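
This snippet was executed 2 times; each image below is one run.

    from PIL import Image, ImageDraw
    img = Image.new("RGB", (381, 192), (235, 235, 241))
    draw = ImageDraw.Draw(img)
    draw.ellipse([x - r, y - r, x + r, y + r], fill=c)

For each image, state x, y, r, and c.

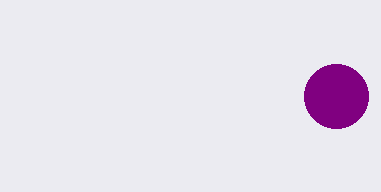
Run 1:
x = 336
y = 96
r = 32
c = 'purple'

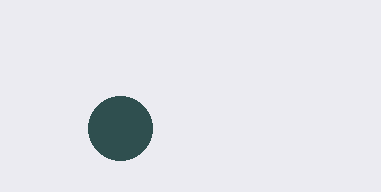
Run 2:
x = 120; y = 128; r = 32; c = 'darkslategray'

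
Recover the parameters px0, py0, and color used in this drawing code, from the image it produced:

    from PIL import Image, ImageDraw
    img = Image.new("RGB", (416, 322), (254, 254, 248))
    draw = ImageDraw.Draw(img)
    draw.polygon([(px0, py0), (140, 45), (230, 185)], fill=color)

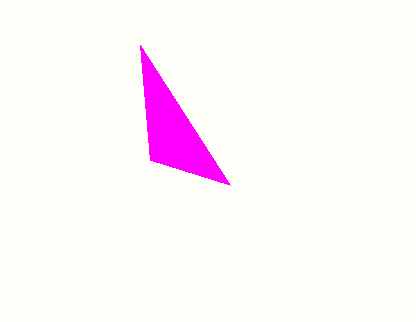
px0 = 150, py0 = 160, color = 'magenta'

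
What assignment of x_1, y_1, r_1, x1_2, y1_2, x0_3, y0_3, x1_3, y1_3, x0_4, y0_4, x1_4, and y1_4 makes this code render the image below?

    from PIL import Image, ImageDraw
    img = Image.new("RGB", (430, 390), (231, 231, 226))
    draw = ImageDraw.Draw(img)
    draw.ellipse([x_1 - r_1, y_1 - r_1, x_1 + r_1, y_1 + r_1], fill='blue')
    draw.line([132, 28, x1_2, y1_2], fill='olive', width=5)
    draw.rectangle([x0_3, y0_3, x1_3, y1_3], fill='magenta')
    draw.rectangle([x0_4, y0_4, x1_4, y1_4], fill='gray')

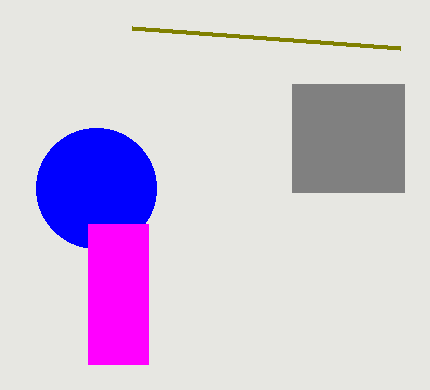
x_1 = 96
y_1 = 188
r_1 = 60
x1_2 = 400
y1_2 = 48
x0_3 = 88
y0_3 = 224
x1_3 = 148
y1_3 = 364
x0_4 = 292
y0_4 = 84
x1_4 = 404
y1_4 = 192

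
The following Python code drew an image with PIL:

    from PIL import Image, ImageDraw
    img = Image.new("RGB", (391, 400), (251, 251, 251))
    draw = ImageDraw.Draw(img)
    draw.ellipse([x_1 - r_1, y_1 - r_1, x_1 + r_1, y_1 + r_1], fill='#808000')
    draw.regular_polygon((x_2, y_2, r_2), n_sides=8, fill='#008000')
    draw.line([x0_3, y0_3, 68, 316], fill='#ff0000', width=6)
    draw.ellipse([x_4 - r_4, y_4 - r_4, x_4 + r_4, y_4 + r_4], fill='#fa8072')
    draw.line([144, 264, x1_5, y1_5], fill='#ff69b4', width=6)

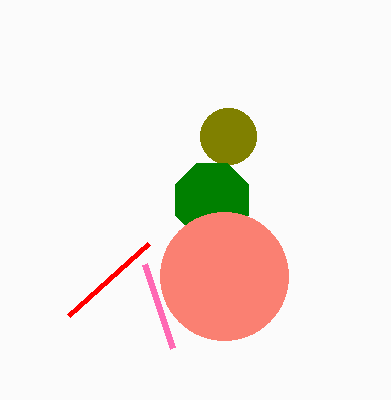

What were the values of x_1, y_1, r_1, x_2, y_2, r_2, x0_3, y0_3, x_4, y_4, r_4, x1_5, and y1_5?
x_1 = 228
y_1 = 136
r_1 = 28
x_2 = 212
y_2 = 200
r_2 = 40
x0_3 = 148
y0_3 = 244
x_4 = 224
y_4 = 276
r_4 = 64
x1_5 = 172
y1_5 = 348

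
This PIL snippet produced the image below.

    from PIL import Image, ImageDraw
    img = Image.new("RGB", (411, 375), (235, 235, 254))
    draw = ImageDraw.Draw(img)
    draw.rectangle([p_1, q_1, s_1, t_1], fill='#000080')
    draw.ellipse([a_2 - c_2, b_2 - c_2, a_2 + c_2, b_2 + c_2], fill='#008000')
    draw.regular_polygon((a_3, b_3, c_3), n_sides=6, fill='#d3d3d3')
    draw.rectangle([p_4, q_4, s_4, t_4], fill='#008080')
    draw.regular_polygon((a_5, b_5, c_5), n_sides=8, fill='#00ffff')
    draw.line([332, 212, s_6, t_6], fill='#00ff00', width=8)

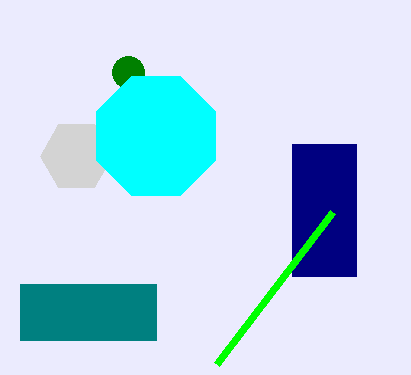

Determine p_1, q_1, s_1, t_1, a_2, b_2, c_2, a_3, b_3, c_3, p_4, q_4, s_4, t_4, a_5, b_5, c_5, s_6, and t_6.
p_1 = 292, q_1 = 144, s_1 = 356, t_1 = 276, a_2 = 128, b_2 = 72, c_2 = 16, a_3 = 76, b_3 = 156, c_3 = 36, p_4 = 20, q_4 = 284, s_4 = 156, t_4 = 340, a_5 = 156, b_5 = 136, c_5 = 64, s_6 = 216, t_6 = 364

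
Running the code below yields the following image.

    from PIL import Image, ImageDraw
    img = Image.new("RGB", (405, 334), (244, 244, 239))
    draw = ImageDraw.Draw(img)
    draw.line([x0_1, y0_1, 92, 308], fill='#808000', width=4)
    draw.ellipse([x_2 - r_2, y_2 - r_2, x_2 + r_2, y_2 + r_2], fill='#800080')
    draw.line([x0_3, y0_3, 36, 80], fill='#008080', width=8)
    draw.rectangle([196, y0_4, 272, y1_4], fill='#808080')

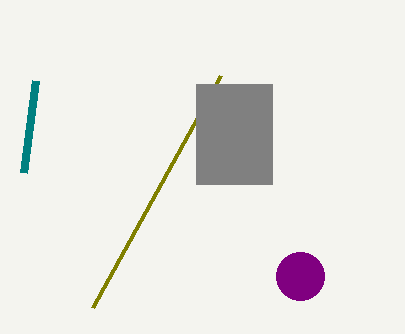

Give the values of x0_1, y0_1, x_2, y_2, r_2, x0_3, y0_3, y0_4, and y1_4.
x0_1 = 220; y0_1 = 76; x_2 = 300; y_2 = 276; r_2 = 24; x0_3 = 24; y0_3 = 172; y0_4 = 84; y1_4 = 184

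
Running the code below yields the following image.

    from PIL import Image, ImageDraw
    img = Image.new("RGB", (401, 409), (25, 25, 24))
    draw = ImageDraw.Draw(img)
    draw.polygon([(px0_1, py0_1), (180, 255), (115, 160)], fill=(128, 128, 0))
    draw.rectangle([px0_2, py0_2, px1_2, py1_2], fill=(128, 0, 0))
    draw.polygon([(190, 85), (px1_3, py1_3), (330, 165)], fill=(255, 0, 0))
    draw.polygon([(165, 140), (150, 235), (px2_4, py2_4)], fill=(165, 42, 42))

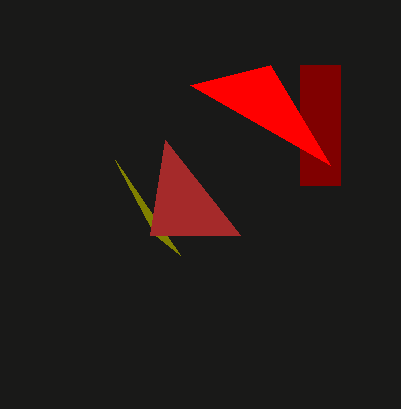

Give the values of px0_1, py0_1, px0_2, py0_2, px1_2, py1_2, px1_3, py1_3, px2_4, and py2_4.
px0_1 = 155
py0_1 = 235
px0_2 = 300
py0_2 = 65
px1_2 = 340
py1_2 = 185
px1_3 = 270
py1_3 = 65
px2_4 = 240
py2_4 = 235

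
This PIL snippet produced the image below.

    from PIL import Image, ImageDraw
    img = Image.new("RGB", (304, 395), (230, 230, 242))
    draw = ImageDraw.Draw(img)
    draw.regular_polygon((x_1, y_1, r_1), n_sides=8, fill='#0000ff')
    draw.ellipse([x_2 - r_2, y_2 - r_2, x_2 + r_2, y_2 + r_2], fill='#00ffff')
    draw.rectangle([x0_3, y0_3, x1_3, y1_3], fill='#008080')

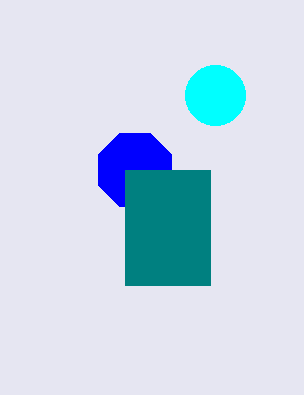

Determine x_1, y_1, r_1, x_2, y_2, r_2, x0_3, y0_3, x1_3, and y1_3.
x_1 = 135
y_1 = 170
r_1 = 40
x_2 = 215
y_2 = 95
r_2 = 30
x0_3 = 125
y0_3 = 170
x1_3 = 210
y1_3 = 285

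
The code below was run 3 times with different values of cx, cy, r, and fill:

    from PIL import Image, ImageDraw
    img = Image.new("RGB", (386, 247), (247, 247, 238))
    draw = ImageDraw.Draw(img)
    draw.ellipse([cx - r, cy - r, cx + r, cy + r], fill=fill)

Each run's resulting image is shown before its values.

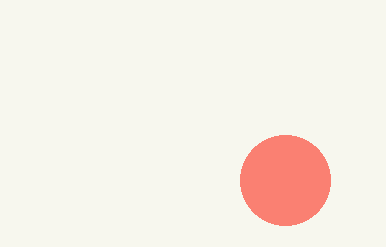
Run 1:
cx = 285; cy = 180; r = 45; fill = 'salmon'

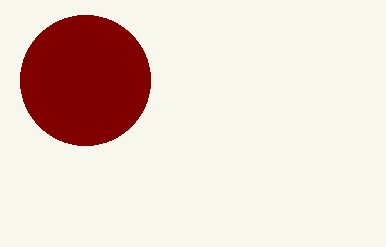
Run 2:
cx = 85, cy = 80, r = 65, fill = 'maroon'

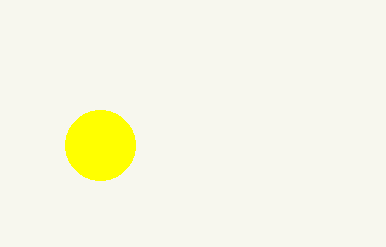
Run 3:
cx = 100, cy = 145, r = 35, fill = 'yellow'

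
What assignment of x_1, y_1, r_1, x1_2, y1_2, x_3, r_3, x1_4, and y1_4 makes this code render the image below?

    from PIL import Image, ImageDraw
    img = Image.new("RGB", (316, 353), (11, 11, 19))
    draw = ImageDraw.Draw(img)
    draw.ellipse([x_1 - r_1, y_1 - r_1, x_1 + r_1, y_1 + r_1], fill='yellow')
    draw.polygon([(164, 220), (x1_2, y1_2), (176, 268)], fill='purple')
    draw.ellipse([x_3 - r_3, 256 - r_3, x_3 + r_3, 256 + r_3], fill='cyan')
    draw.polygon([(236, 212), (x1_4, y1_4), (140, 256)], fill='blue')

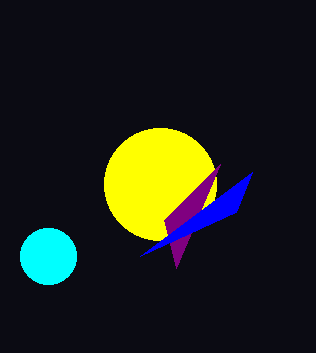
x_1 = 160; y_1 = 184; r_1 = 56; x1_2 = 220; y1_2 = 164; x_3 = 48; r_3 = 28; x1_4 = 252; y1_4 = 172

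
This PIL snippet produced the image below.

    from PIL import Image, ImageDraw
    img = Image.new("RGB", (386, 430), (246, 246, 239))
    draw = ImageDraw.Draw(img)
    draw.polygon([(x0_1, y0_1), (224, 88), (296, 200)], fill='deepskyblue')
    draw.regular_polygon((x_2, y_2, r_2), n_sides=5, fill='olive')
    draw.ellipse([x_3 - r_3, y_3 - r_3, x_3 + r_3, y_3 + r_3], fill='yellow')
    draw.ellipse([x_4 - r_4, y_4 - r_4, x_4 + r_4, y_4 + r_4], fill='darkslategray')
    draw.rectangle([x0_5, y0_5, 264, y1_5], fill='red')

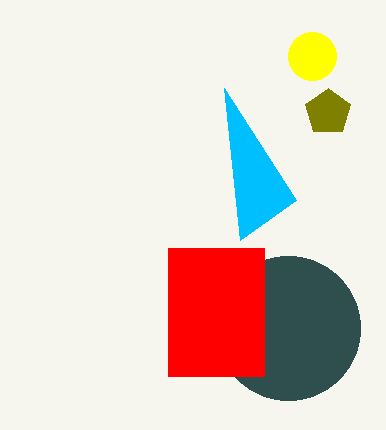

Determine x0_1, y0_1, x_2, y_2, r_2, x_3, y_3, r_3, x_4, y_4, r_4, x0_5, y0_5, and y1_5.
x0_1 = 240, y0_1 = 240, x_2 = 328, y_2 = 112, r_2 = 24, x_3 = 312, y_3 = 56, r_3 = 24, x_4 = 288, y_4 = 328, r_4 = 72, x0_5 = 168, y0_5 = 248, y1_5 = 376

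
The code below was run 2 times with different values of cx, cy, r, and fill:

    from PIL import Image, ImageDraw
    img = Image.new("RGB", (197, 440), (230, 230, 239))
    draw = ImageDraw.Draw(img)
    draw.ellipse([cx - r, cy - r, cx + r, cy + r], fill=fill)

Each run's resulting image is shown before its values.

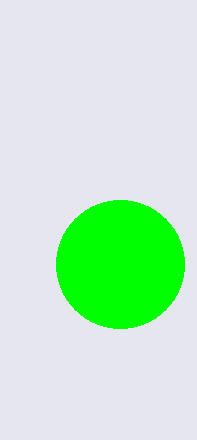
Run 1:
cx = 120; cy = 264; r = 64; fill = 'lime'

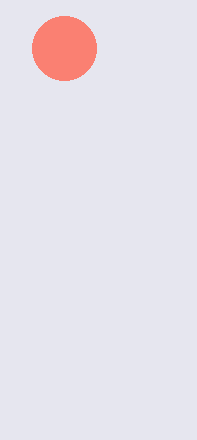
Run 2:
cx = 64; cy = 48; r = 32; fill = 'salmon'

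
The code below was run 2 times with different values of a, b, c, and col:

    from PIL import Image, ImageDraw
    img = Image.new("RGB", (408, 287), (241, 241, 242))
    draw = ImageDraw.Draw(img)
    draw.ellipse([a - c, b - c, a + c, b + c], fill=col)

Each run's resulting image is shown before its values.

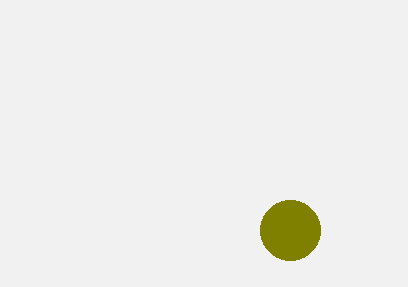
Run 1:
a = 290
b = 230
c = 30
col = 'olive'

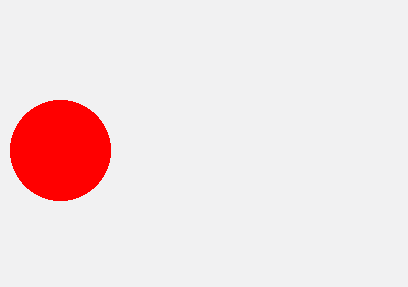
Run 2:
a = 60, b = 150, c = 50, col = 'red'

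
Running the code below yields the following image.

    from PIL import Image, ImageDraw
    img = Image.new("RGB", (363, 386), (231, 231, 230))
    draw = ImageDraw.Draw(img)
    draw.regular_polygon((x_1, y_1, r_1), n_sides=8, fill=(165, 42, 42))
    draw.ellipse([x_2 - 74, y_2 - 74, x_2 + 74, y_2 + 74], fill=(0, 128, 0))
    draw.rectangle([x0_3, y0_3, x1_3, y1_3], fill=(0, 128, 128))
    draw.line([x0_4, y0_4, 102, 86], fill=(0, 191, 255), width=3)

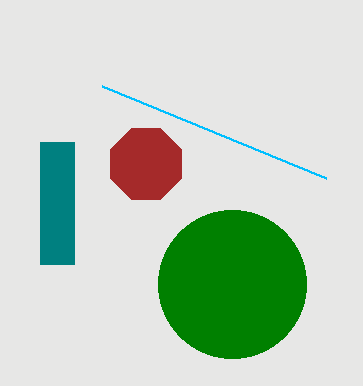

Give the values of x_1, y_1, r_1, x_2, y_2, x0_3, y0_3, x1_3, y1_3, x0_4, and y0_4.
x_1 = 146, y_1 = 164, r_1 = 38, x_2 = 232, y_2 = 284, x0_3 = 40, y0_3 = 142, x1_3 = 74, y1_3 = 264, x0_4 = 326, y0_4 = 178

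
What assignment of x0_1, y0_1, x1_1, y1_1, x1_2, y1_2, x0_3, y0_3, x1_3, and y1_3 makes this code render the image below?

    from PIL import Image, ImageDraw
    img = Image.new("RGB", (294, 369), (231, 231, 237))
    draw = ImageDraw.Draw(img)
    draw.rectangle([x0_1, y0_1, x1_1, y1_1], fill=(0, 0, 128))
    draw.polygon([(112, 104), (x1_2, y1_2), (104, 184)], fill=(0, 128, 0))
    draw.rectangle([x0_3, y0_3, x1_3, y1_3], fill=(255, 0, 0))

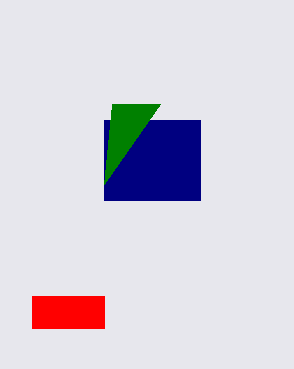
x0_1 = 104
y0_1 = 120
x1_1 = 200
y1_1 = 200
x1_2 = 160
y1_2 = 104
x0_3 = 32
y0_3 = 296
x1_3 = 104
y1_3 = 328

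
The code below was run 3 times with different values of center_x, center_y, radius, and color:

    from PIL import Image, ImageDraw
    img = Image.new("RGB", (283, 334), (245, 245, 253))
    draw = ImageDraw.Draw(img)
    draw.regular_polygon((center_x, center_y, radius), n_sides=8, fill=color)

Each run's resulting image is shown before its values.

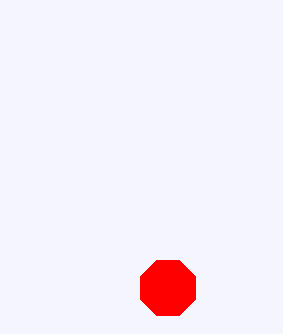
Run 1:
center_x = 168; center_y = 288; radius = 30; color = 'red'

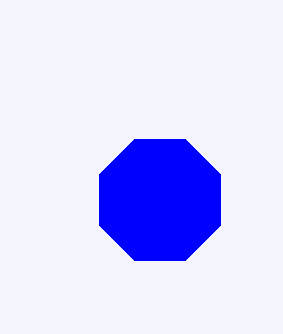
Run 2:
center_x = 160
center_y = 200
radius = 66
color = 'blue'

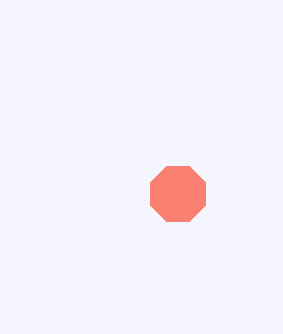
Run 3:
center_x = 178; center_y = 194; radius = 30; color = 'salmon'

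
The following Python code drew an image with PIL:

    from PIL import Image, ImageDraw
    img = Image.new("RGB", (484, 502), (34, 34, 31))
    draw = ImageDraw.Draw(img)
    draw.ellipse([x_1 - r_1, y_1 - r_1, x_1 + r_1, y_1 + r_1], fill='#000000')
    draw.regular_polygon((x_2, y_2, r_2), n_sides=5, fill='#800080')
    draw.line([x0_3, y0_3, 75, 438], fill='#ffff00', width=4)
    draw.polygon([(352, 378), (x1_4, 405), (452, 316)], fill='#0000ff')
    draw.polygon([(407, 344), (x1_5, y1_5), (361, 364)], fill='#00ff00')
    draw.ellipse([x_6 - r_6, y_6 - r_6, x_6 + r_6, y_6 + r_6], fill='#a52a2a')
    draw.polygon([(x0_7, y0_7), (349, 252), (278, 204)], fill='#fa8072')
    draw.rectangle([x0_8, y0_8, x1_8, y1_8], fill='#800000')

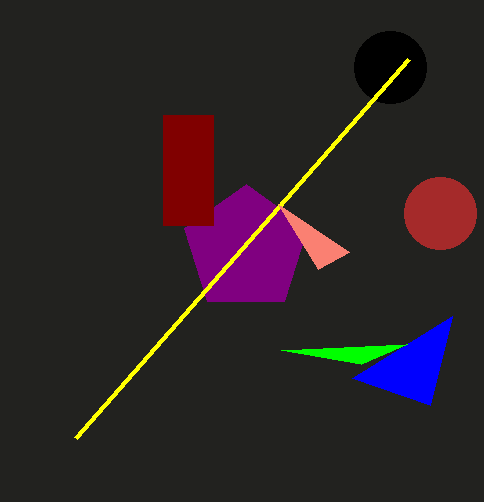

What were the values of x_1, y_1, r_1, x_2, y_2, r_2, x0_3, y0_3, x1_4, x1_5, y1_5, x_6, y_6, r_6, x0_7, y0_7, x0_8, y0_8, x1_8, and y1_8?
x_1 = 390
y_1 = 67
r_1 = 36
x_2 = 246
y_2 = 249
r_2 = 65
x0_3 = 408
y0_3 = 59
x1_4 = 430
x1_5 = 281
y1_5 = 350
x_6 = 440
y_6 = 213
r_6 = 36
x0_7 = 318
y0_7 = 269
x0_8 = 163
y0_8 = 115
x1_8 = 213
y1_8 = 225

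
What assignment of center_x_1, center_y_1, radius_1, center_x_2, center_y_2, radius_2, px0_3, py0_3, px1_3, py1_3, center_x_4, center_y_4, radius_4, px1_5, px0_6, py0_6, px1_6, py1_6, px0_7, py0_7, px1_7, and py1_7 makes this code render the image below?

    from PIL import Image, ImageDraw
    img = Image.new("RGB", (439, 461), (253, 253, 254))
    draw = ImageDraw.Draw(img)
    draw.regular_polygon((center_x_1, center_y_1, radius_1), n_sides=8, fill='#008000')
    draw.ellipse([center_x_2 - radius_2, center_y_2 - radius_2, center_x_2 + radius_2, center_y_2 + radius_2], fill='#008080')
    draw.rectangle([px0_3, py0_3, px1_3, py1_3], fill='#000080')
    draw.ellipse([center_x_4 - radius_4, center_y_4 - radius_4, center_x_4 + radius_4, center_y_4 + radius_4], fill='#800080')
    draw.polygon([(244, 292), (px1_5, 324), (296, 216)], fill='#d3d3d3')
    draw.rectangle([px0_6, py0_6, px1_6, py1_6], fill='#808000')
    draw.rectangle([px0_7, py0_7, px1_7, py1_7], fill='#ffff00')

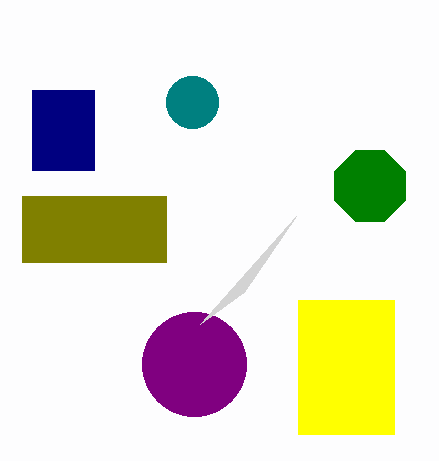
center_x_1 = 370
center_y_1 = 186
radius_1 = 38
center_x_2 = 192
center_y_2 = 102
radius_2 = 26
px0_3 = 32
py0_3 = 90
px1_3 = 94
py1_3 = 170
center_x_4 = 194
center_y_4 = 364
radius_4 = 52
px1_5 = 200
px0_6 = 22
py0_6 = 196
px1_6 = 166
py1_6 = 262
px0_7 = 298
py0_7 = 300
px1_7 = 394
py1_7 = 434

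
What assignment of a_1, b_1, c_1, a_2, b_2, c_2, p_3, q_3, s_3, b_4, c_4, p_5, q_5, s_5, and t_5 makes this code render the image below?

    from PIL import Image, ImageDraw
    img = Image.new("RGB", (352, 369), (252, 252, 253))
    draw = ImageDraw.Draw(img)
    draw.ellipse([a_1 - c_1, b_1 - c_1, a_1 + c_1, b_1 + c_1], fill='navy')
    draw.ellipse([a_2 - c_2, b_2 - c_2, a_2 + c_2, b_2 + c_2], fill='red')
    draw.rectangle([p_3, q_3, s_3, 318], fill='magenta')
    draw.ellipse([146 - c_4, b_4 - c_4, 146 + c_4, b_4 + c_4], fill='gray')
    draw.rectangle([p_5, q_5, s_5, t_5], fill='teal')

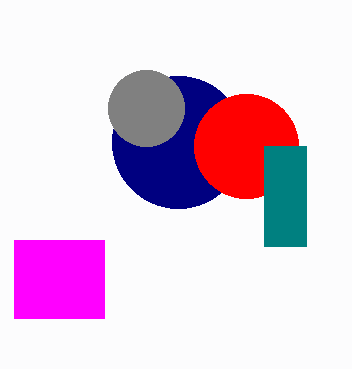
a_1 = 178; b_1 = 142; c_1 = 66; a_2 = 246; b_2 = 146; c_2 = 52; p_3 = 14; q_3 = 240; s_3 = 104; b_4 = 108; c_4 = 38; p_5 = 264; q_5 = 146; s_5 = 306; t_5 = 246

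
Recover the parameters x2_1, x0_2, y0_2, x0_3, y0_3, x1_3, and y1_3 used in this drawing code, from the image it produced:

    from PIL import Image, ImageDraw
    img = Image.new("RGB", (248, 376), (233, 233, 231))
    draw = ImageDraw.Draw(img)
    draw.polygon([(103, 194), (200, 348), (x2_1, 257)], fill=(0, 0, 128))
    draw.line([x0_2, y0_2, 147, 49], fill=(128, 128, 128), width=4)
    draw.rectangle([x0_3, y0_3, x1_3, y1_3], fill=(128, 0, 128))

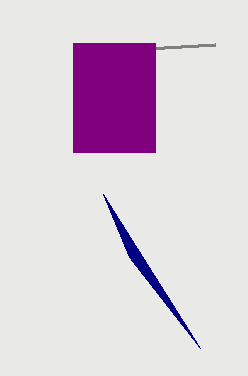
x2_1 = 129; x0_2 = 215; y0_2 = 45; x0_3 = 73; y0_3 = 43; x1_3 = 155; y1_3 = 152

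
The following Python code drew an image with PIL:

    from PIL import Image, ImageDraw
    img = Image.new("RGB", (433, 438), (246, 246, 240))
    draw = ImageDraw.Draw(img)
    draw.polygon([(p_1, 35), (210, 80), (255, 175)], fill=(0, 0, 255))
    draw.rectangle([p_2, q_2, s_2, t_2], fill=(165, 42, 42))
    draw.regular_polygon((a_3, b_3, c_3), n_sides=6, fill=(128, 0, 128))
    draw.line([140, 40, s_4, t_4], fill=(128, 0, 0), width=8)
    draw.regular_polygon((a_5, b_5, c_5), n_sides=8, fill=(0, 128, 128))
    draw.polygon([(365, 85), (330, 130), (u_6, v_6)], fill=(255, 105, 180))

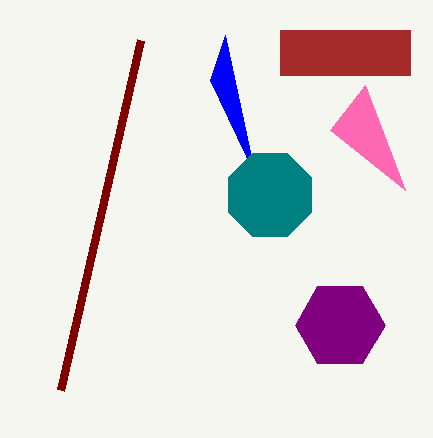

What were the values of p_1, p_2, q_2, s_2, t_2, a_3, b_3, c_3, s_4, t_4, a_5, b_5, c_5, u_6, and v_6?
p_1 = 225
p_2 = 280
q_2 = 30
s_2 = 410
t_2 = 75
a_3 = 340
b_3 = 325
c_3 = 45
s_4 = 60
t_4 = 390
a_5 = 270
b_5 = 195
c_5 = 45
u_6 = 405
v_6 = 190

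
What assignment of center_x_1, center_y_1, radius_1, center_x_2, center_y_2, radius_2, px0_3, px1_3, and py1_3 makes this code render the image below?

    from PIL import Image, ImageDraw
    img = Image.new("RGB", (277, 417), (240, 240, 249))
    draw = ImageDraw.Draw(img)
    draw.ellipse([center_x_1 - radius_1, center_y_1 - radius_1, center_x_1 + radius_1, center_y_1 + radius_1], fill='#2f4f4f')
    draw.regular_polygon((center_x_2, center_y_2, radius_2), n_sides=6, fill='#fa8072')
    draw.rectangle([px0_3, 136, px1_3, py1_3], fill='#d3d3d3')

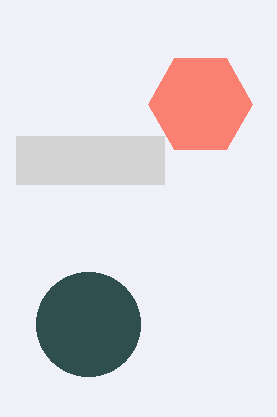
center_x_1 = 88
center_y_1 = 324
radius_1 = 52
center_x_2 = 200
center_y_2 = 104
radius_2 = 52
px0_3 = 16
px1_3 = 164
py1_3 = 184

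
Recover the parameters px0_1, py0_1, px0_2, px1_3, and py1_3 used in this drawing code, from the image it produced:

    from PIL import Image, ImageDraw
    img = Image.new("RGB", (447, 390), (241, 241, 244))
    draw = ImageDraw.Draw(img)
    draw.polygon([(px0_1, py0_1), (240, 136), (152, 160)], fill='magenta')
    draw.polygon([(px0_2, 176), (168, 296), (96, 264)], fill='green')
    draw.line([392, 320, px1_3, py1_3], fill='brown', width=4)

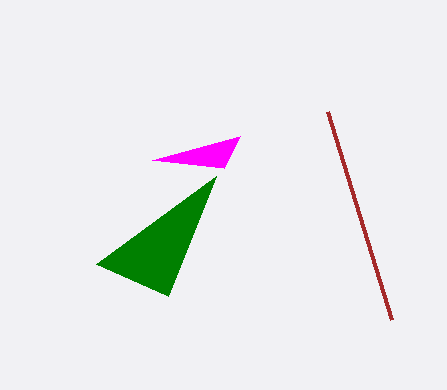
px0_1 = 224; py0_1 = 168; px0_2 = 216; px1_3 = 328; py1_3 = 112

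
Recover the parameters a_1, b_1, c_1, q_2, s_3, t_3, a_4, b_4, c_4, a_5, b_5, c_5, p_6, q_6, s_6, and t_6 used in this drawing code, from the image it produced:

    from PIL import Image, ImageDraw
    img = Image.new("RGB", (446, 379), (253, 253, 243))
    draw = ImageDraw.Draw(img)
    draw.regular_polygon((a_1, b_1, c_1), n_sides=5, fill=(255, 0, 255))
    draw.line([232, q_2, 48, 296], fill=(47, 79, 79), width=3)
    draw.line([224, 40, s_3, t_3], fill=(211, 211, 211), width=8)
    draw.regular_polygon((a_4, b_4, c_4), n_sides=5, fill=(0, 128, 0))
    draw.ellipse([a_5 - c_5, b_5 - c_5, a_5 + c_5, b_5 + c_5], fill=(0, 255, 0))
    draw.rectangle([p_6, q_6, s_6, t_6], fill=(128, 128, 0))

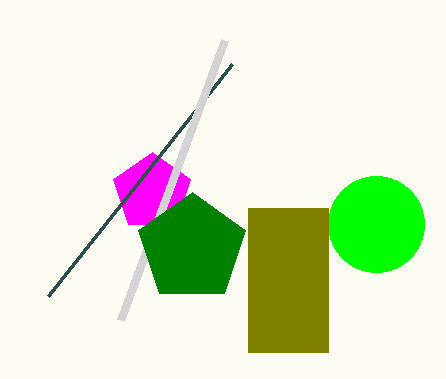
a_1 = 152
b_1 = 192
c_1 = 40
q_2 = 64
s_3 = 120
t_3 = 320
a_4 = 192
b_4 = 248
c_4 = 56
a_5 = 376
b_5 = 224
c_5 = 48
p_6 = 248
q_6 = 208
s_6 = 328
t_6 = 352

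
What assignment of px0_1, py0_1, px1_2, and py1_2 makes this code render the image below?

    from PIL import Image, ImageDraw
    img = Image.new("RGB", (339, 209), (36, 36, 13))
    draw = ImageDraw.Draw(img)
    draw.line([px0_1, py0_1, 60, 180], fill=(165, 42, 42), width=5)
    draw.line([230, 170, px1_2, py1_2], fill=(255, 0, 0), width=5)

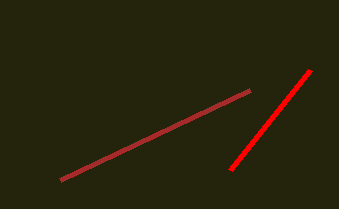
px0_1 = 250
py0_1 = 90
px1_2 = 310
py1_2 = 70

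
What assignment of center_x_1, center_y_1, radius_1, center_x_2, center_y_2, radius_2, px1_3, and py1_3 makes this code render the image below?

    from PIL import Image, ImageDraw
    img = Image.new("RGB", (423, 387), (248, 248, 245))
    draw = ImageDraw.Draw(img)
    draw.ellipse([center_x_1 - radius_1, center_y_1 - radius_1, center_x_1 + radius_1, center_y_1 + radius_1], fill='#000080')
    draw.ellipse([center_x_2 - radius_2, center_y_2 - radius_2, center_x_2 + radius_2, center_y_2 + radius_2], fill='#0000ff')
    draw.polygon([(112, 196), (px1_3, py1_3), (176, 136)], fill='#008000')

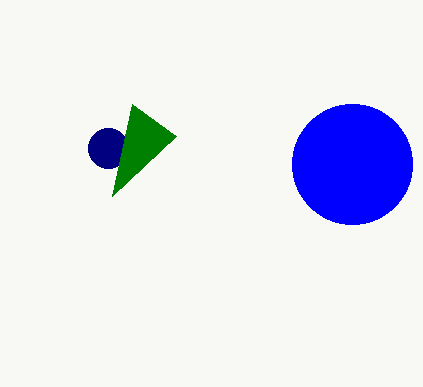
center_x_1 = 108; center_y_1 = 148; radius_1 = 20; center_x_2 = 352; center_y_2 = 164; radius_2 = 60; px1_3 = 132; py1_3 = 104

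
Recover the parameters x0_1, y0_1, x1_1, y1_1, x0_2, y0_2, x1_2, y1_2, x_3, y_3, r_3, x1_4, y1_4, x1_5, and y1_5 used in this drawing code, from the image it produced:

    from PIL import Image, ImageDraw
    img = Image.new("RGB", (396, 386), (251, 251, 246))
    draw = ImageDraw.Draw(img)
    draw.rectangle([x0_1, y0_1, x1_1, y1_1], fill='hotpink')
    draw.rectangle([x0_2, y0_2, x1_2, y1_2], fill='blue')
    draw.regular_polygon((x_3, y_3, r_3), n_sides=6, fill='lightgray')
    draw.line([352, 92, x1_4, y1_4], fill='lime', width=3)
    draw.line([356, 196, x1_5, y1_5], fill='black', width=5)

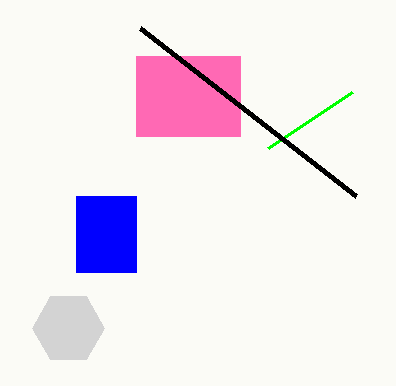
x0_1 = 136; y0_1 = 56; x1_1 = 240; y1_1 = 136; x0_2 = 76; y0_2 = 196; x1_2 = 136; y1_2 = 272; x_3 = 68; y_3 = 328; r_3 = 36; x1_4 = 268; y1_4 = 148; x1_5 = 140; y1_5 = 28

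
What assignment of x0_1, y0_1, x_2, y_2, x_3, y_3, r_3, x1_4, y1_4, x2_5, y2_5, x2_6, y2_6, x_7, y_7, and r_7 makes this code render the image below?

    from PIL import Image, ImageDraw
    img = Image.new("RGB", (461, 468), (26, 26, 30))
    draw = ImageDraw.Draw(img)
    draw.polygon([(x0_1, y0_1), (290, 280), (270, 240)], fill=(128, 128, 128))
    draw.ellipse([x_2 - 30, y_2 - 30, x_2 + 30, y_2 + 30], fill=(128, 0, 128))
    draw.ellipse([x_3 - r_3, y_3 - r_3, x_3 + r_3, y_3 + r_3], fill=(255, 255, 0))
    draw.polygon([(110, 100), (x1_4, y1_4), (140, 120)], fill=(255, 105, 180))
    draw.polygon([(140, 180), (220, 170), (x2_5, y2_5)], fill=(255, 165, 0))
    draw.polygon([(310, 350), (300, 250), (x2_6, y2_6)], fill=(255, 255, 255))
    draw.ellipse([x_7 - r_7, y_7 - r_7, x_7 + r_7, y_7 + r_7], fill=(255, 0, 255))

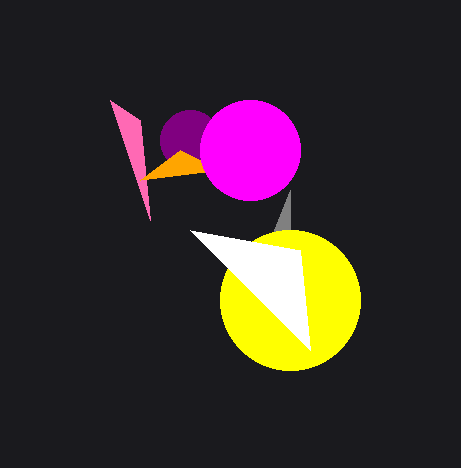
x0_1 = 290
y0_1 = 190
x_2 = 190
y_2 = 140
x_3 = 290
y_3 = 300
r_3 = 70
x1_4 = 150
y1_4 = 220
x2_5 = 180
y2_5 = 150
x2_6 = 190
y2_6 = 230
x_7 = 250
y_7 = 150
r_7 = 50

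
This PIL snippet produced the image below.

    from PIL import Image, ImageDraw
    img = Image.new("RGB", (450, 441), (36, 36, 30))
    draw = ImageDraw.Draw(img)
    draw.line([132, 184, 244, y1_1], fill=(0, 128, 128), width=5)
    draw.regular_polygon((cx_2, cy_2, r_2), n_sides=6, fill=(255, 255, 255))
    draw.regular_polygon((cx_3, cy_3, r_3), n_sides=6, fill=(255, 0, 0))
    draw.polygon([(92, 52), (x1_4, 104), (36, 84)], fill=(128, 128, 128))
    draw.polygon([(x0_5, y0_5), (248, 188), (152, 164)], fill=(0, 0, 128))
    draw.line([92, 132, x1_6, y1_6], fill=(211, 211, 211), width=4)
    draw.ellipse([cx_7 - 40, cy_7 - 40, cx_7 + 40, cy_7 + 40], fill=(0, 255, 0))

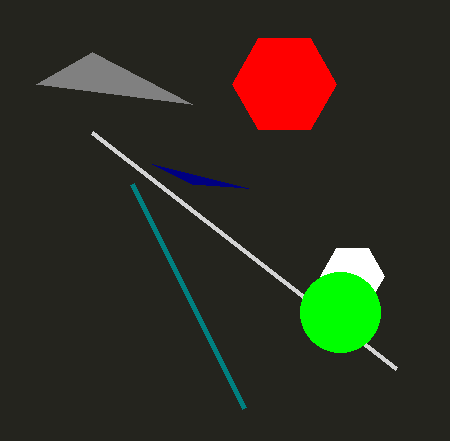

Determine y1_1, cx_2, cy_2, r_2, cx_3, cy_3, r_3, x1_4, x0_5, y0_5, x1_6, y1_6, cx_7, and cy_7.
y1_1 = 408
cx_2 = 352
cy_2 = 276
r_2 = 32
cx_3 = 284
cy_3 = 84
r_3 = 52
x1_4 = 192
x0_5 = 192
y0_5 = 184
x1_6 = 396
y1_6 = 368
cx_7 = 340
cy_7 = 312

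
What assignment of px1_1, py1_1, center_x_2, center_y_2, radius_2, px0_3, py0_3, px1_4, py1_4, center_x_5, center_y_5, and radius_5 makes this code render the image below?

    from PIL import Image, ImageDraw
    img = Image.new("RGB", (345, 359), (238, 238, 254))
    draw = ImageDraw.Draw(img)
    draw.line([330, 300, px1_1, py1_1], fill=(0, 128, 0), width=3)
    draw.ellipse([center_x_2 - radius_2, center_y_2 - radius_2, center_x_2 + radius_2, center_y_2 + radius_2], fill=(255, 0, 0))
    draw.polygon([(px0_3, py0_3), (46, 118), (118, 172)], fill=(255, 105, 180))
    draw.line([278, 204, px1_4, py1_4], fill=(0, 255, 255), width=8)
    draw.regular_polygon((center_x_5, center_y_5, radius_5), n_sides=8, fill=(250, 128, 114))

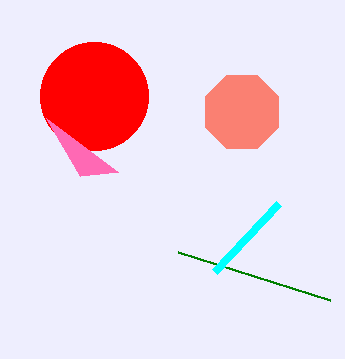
px1_1 = 178, py1_1 = 252, center_x_2 = 94, center_y_2 = 96, radius_2 = 54, px0_3 = 80, py0_3 = 176, px1_4 = 214, py1_4 = 272, center_x_5 = 242, center_y_5 = 112, radius_5 = 40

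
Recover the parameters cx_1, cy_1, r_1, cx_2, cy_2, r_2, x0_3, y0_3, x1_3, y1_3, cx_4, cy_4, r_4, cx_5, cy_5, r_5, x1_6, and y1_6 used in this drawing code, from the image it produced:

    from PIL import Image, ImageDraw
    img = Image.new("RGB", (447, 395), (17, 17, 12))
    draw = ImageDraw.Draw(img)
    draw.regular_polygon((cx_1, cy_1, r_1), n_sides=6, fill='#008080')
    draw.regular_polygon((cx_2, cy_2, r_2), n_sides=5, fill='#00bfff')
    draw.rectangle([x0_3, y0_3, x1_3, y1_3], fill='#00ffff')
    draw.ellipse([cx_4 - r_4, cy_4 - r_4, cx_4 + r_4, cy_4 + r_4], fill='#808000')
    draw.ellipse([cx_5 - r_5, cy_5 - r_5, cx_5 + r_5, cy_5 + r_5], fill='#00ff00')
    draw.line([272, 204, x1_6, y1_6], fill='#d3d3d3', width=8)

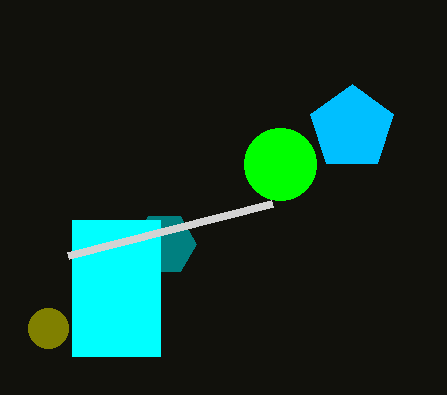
cx_1 = 164; cy_1 = 244; r_1 = 32; cx_2 = 352; cy_2 = 128; r_2 = 44; x0_3 = 72; y0_3 = 220; x1_3 = 160; y1_3 = 356; cx_4 = 48; cy_4 = 328; r_4 = 20; cx_5 = 280; cy_5 = 164; r_5 = 36; x1_6 = 68; y1_6 = 256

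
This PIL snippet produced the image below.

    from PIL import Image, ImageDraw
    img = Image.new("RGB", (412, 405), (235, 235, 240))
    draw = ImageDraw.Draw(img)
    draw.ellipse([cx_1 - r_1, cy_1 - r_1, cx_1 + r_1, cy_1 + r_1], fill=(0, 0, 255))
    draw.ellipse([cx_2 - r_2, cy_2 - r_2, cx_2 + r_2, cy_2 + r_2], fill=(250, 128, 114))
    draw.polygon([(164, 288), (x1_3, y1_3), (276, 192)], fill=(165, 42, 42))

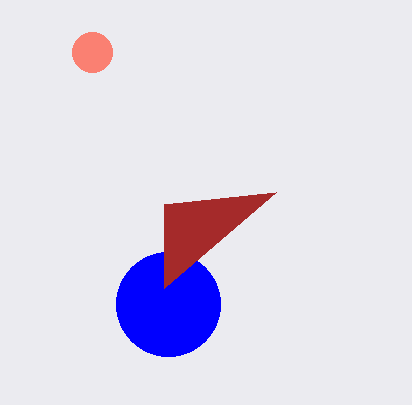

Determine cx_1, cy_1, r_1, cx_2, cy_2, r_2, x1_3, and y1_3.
cx_1 = 168, cy_1 = 304, r_1 = 52, cx_2 = 92, cy_2 = 52, r_2 = 20, x1_3 = 164, y1_3 = 204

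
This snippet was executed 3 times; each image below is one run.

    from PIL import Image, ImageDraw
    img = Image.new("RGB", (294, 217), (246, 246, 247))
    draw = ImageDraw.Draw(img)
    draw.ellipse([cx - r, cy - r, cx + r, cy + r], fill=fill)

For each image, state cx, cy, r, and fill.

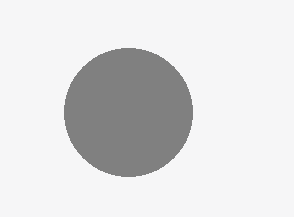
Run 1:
cx = 128; cy = 112; r = 64; fill = 'gray'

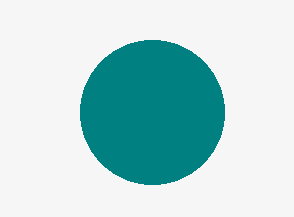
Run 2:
cx = 152; cy = 112; r = 72; fill = 'teal'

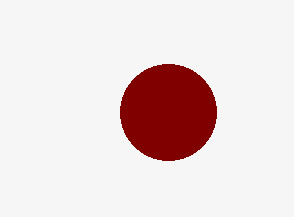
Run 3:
cx = 168; cy = 112; r = 48; fill = 'maroon'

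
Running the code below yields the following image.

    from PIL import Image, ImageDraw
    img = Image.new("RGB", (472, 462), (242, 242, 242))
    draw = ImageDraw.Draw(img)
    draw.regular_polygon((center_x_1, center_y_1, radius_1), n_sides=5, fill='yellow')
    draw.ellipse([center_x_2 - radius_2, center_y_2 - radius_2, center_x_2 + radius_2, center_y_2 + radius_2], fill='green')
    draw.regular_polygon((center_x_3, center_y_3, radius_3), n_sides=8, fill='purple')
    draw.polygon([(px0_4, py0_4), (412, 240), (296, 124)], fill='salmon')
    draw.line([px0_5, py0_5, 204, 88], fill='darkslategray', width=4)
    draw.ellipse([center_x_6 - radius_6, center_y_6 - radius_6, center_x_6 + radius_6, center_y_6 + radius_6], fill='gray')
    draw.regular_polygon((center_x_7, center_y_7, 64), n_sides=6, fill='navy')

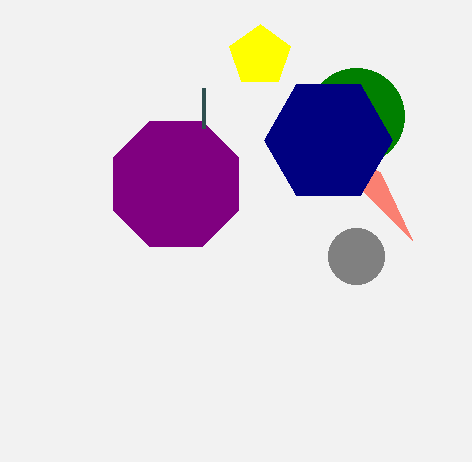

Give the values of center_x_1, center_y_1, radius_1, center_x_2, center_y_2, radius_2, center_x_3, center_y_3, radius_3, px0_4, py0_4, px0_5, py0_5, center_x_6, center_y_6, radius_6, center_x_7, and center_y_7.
center_x_1 = 260
center_y_1 = 56
radius_1 = 32
center_x_2 = 356
center_y_2 = 116
radius_2 = 48
center_x_3 = 176
center_y_3 = 184
radius_3 = 68
px0_4 = 380
py0_4 = 172
px0_5 = 204
py0_5 = 128
center_x_6 = 356
center_y_6 = 256
radius_6 = 28
center_x_7 = 328
center_y_7 = 140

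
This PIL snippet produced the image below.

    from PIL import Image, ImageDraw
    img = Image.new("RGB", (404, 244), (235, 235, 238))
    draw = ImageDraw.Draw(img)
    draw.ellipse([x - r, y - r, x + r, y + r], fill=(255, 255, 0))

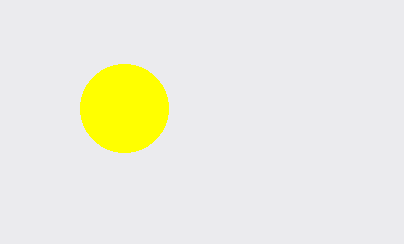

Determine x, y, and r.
x = 124; y = 108; r = 44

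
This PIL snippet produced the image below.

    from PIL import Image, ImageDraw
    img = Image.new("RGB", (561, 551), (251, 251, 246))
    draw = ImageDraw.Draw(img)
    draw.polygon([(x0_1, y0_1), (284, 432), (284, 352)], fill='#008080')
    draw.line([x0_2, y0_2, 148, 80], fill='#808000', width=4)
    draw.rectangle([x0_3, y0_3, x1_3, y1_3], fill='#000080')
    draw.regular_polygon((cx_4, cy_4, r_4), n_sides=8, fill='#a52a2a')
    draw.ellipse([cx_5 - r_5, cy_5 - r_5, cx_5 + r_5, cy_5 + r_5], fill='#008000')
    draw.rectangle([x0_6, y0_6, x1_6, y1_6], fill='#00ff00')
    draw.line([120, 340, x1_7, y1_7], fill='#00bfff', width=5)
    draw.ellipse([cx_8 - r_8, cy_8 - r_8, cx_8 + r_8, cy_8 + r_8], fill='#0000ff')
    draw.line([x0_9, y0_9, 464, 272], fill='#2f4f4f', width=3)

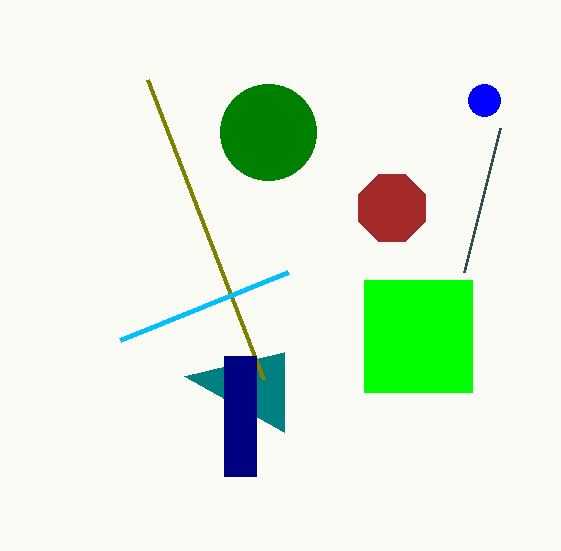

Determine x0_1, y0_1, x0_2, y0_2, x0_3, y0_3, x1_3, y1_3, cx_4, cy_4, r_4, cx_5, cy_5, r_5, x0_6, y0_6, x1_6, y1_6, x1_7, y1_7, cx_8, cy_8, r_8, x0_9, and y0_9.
x0_1 = 184
y0_1 = 376
x0_2 = 264
y0_2 = 380
x0_3 = 224
y0_3 = 356
x1_3 = 256
y1_3 = 476
cx_4 = 392
cy_4 = 208
r_4 = 36
cx_5 = 268
cy_5 = 132
r_5 = 48
x0_6 = 364
y0_6 = 280
x1_6 = 472
y1_6 = 392
x1_7 = 288
y1_7 = 272
cx_8 = 484
cy_8 = 100
r_8 = 16
x0_9 = 500
y0_9 = 128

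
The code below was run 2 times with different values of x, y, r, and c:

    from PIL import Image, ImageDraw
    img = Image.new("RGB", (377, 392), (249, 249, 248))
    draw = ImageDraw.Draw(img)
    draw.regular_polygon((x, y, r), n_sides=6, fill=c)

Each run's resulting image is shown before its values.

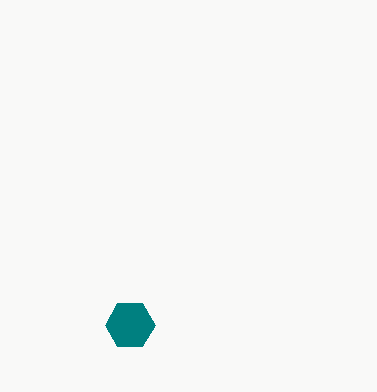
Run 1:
x = 130
y = 325
r = 25
c = 'teal'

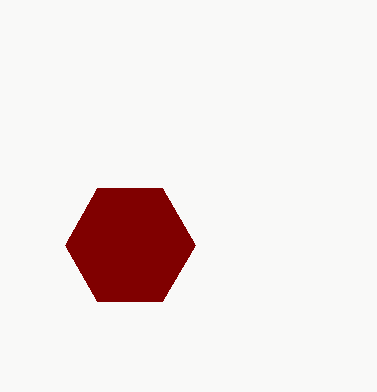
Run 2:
x = 130
y = 245
r = 65
c = 'maroon'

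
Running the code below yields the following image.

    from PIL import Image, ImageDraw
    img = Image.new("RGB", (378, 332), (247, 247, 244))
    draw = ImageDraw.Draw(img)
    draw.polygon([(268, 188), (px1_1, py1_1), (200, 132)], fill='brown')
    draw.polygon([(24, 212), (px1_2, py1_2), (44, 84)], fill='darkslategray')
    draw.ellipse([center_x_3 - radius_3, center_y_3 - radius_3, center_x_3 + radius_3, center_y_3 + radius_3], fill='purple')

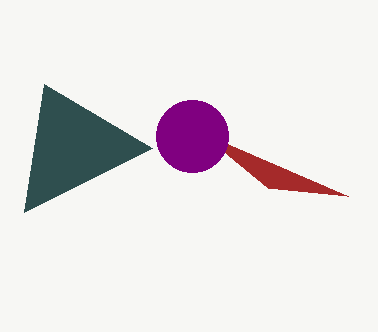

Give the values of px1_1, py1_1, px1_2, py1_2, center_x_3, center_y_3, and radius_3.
px1_1 = 348
py1_1 = 196
px1_2 = 152
py1_2 = 148
center_x_3 = 192
center_y_3 = 136
radius_3 = 36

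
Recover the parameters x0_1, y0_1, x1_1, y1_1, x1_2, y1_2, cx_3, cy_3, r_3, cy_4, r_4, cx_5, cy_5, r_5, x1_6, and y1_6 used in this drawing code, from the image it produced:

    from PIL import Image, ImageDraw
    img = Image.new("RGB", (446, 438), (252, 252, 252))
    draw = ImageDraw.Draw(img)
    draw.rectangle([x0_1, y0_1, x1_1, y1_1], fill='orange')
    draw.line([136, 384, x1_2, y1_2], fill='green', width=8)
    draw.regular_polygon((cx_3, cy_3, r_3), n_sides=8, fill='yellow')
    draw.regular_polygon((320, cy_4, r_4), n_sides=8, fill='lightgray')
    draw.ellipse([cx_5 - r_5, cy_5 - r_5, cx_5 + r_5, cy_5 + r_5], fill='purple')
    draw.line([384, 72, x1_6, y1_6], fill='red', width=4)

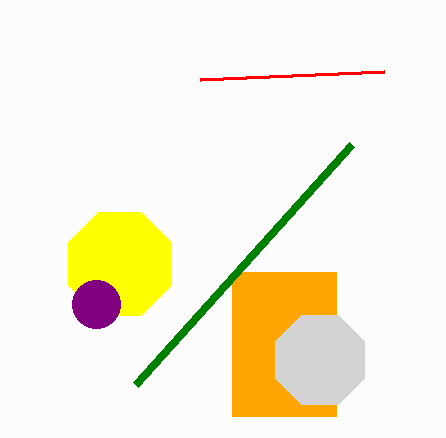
x0_1 = 232
y0_1 = 272
x1_1 = 336
y1_1 = 416
x1_2 = 352
y1_2 = 144
cx_3 = 120
cy_3 = 264
r_3 = 56
cy_4 = 360
r_4 = 48
cx_5 = 96
cy_5 = 304
r_5 = 24
x1_6 = 200
y1_6 = 80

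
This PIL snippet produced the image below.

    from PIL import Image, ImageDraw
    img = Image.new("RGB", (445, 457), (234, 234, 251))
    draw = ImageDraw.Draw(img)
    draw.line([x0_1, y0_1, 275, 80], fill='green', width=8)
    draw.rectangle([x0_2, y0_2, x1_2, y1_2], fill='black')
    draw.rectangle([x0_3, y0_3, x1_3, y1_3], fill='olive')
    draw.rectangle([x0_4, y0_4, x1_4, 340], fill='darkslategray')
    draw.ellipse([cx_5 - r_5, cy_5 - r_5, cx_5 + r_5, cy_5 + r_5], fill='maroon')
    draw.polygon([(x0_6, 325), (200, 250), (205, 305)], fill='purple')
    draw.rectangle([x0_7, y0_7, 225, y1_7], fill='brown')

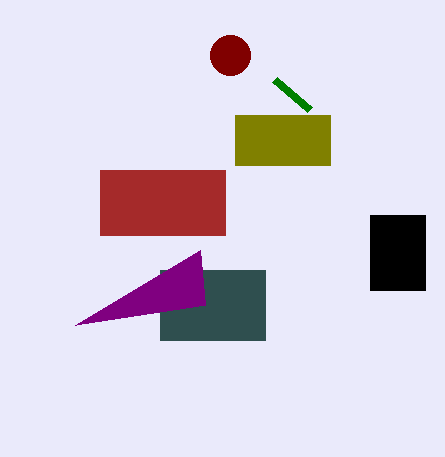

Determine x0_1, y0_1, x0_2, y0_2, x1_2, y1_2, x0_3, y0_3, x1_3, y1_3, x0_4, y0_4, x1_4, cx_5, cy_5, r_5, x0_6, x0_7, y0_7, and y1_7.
x0_1 = 310; y0_1 = 110; x0_2 = 370; y0_2 = 215; x1_2 = 425; y1_2 = 290; x0_3 = 235; y0_3 = 115; x1_3 = 330; y1_3 = 165; x0_4 = 160; y0_4 = 270; x1_4 = 265; cx_5 = 230; cy_5 = 55; r_5 = 20; x0_6 = 75; x0_7 = 100; y0_7 = 170; y1_7 = 235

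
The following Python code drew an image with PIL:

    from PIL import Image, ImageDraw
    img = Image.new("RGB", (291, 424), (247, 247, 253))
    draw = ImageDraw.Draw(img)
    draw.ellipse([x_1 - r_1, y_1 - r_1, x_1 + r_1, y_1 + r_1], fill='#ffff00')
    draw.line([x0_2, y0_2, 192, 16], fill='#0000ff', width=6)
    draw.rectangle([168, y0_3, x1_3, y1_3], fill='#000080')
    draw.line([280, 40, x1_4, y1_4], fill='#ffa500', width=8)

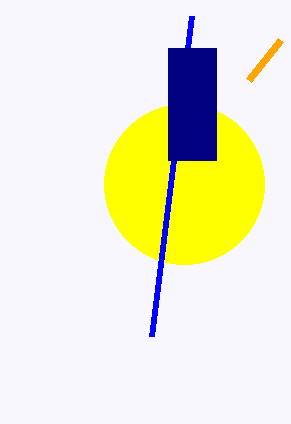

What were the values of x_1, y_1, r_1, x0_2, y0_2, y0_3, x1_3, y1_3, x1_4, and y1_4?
x_1 = 184, y_1 = 184, r_1 = 80, x0_2 = 152, y0_2 = 336, y0_3 = 48, x1_3 = 216, y1_3 = 160, x1_4 = 248, y1_4 = 80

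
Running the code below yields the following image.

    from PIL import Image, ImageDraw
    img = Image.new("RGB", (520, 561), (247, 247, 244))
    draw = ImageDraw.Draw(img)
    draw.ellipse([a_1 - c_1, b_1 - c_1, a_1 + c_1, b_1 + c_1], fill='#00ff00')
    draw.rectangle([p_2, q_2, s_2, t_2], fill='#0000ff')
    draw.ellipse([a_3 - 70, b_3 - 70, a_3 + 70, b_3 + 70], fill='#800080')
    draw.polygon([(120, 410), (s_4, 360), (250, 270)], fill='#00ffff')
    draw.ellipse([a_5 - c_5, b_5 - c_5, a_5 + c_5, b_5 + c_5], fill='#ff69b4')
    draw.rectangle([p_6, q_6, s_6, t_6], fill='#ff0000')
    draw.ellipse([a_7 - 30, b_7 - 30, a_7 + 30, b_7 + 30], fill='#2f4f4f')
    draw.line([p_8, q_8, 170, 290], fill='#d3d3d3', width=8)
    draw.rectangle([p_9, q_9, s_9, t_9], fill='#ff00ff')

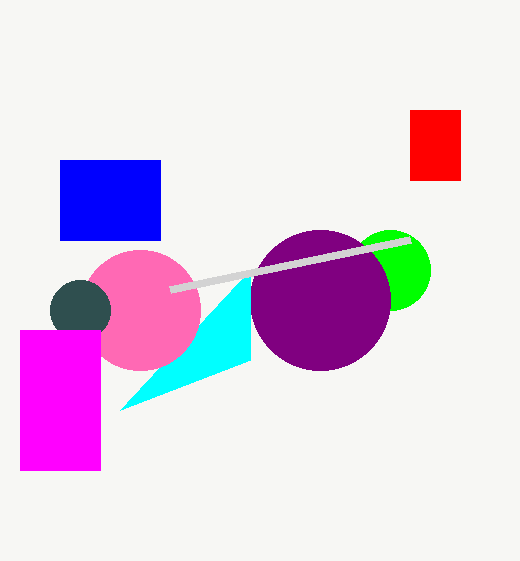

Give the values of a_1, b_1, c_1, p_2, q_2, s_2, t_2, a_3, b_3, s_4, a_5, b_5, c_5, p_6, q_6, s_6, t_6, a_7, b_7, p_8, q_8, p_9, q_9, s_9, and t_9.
a_1 = 390
b_1 = 270
c_1 = 40
p_2 = 60
q_2 = 160
s_2 = 160
t_2 = 240
a_3 = 320
b_3 = 300
s_4 = 250
a_5 = 140
b_5 = 310
c_5 = 60
p_6 = 410
q_6 = 110
s_6 = 460
t_6 = 180
a_7 = 80
b_7 = 310
p_8 = 410
q_8 = 240
p_9 = 20
q_9 = 330
s_9 = 100
t_9 = 470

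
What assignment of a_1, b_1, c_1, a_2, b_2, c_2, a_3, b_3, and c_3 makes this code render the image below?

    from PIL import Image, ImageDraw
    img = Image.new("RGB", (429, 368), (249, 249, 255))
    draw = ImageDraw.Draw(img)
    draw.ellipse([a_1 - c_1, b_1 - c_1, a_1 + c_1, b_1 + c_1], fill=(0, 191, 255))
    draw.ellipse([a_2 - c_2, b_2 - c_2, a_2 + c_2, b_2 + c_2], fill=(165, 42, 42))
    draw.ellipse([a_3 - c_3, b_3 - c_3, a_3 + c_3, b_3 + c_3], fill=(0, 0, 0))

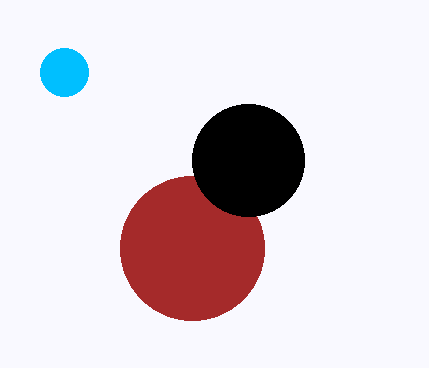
a_1 = 64, b_1 = 72, c_1 = 24, a_2 = 192, b_2 = 248, c_2 = 72, a_3 = 248, b_3 = 160, c_3 = 56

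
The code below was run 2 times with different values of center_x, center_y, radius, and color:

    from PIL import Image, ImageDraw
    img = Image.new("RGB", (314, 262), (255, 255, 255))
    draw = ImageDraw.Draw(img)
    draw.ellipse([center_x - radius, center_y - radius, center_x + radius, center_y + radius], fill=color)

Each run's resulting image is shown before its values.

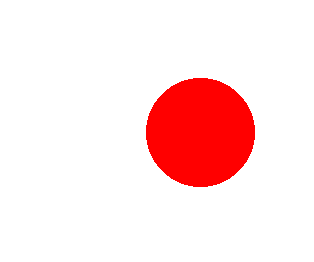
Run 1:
center_x = 200; center_y = 132; radius = 54; color = 'red'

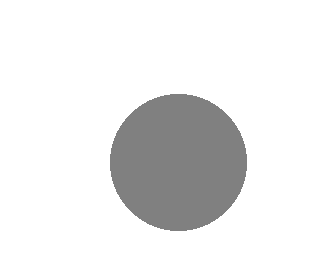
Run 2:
center_x = 178
center_y = 162
radius = 68
color = 'gray'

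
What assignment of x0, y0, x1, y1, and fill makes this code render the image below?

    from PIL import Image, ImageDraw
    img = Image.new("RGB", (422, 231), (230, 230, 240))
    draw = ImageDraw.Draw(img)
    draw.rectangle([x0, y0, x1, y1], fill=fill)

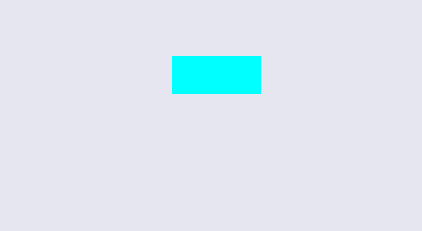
x0 = 172, y0 = 56, x1 = 260, y1 = 93, fill = 'cyan'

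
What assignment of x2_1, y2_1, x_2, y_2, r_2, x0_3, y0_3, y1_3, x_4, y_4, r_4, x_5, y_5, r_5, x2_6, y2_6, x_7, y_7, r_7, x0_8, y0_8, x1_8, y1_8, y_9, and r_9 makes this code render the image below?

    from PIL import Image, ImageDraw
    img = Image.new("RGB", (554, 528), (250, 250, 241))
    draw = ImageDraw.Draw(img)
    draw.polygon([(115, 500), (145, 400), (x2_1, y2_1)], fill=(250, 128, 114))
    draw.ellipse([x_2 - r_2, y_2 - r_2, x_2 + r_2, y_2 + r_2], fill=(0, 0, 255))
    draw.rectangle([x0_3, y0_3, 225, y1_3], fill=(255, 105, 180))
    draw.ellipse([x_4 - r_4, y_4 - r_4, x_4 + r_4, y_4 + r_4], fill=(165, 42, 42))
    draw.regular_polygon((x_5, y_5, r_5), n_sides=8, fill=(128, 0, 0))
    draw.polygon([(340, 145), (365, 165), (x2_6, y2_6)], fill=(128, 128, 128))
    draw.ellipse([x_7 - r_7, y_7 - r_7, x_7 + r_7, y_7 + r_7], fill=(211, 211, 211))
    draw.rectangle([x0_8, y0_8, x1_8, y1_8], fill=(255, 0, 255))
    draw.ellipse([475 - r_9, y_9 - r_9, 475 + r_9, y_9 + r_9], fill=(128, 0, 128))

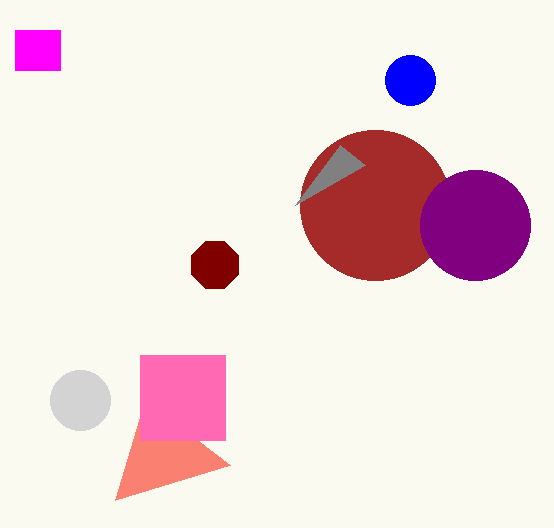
x2_1 = 230; y2_1 = 465; x_2 = 410; y_2 = 80; r_2 = 25; x0_3 = 140; y0_3 = 355; y1_3 = 440; x_4 = 375; y_4 = 205; r_4 = 75; x_5 = 215; y_5 = 265; r_5 = 25; x2_6 = 295; y2_6 = 205; x_7 = 80; y_7 = 400; r_7 = 30; x0_8 = 15; y0_8 = 30; x1_8 = 60; y1_8 = 70; y_9 = 225; r_9 = 55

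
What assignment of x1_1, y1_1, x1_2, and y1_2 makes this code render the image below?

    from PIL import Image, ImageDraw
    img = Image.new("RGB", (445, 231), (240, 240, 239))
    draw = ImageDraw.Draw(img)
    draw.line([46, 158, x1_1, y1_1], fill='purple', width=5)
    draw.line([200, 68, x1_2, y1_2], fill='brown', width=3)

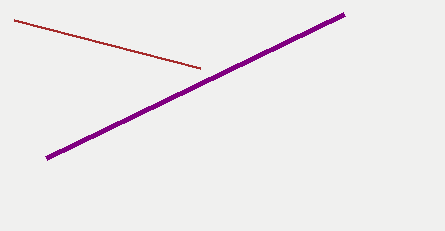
x1_1 = 344
y1_1 = 14
x1_2 = 14
y1_2 = 20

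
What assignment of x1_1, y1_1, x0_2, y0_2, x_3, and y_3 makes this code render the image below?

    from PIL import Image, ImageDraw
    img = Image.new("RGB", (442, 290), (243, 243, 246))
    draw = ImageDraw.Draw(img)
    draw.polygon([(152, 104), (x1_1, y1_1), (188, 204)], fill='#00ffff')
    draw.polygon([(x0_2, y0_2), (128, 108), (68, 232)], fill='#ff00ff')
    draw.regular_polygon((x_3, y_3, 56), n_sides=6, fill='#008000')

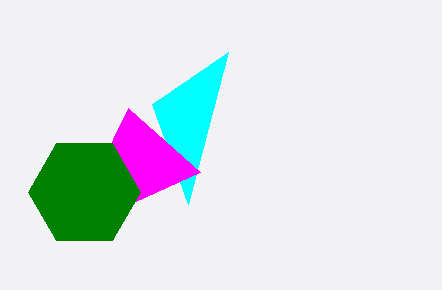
x1_1 = 228; y1_1 = 52; x0_2 = 200; y0_2 = 172; x_3 = 84; y_3 = 192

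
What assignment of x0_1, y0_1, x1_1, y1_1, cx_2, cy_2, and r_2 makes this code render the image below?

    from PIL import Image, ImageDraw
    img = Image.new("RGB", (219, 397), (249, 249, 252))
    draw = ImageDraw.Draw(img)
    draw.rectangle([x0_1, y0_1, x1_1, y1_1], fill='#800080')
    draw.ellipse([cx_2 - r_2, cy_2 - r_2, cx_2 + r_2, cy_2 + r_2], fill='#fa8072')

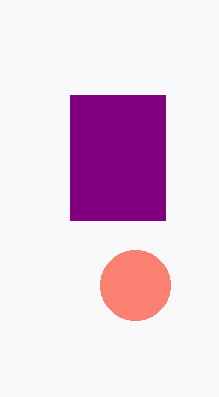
x0_1 = 70
y0_1 = 95
x1_1 = 165
y1_1 = 220
cx_2 = 135
cy_2 = 285
r_2 = 35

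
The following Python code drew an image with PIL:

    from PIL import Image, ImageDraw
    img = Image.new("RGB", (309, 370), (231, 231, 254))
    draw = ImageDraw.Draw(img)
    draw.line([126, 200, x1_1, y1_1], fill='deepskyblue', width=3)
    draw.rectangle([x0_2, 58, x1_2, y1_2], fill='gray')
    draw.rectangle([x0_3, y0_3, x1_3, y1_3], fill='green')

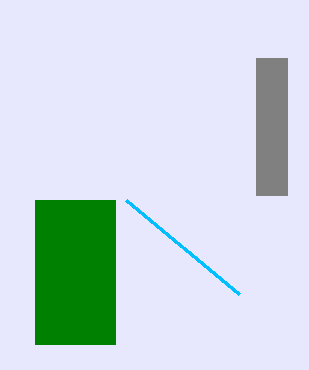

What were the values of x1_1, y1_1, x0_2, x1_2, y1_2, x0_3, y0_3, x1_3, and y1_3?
x1_1 = 239; y1_1 = 294; x0_2 = 256; x1_2 = 287; y1_2 = 195; x0_3 = 35; y0_3 = 200; x1_3 = 115; y1_3 = 344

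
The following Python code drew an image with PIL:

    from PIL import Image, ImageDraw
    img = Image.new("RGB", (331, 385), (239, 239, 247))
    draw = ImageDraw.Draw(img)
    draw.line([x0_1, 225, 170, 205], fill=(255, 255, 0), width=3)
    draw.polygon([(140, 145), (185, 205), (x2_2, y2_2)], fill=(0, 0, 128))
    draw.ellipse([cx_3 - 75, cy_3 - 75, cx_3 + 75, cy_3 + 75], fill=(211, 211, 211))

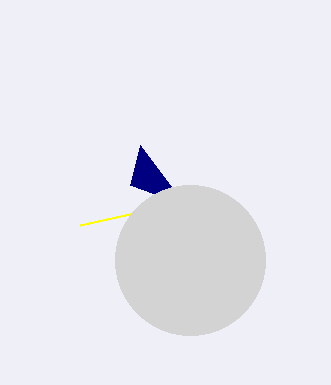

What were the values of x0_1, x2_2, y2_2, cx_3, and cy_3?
x0_1 = 80, x2_2 = 130, y2_2 = 185, cx_3 = 190, cy_3 = 260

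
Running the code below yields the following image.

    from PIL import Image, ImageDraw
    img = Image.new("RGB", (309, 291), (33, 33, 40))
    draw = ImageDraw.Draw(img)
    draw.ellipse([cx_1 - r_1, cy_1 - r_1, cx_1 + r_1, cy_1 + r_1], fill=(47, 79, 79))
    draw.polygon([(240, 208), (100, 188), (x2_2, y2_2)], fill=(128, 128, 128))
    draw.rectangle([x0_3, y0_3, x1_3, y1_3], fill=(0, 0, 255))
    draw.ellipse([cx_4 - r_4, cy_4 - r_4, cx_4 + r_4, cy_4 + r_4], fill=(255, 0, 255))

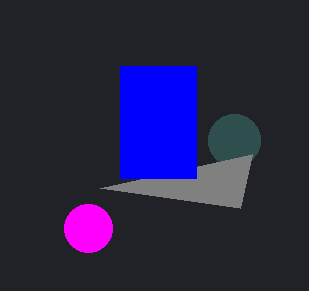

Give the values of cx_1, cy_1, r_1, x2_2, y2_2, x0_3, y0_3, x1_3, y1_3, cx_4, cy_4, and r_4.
cx_1 = 234, cy_1 = 140, r_1 = 26, x2_2 = 252, y2_2 = 154, x0_3 = 120, y0_3 = 66, x1_3 = 196, y1_3 = 178, cx_4 = 88, cy_4 = 228, r_4 = 24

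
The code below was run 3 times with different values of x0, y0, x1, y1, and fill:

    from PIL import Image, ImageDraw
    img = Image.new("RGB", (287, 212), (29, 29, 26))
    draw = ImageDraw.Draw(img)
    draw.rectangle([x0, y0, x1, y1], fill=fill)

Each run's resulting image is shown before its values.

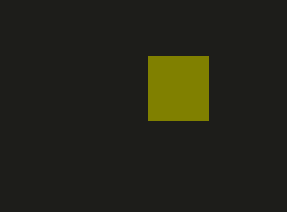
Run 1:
x0 = 148; y0 = 56; x1 = 208; y1 = 120; fill = 'olive'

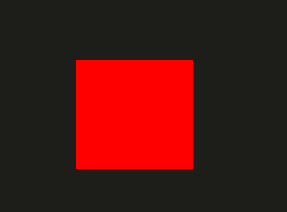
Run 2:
x0 = 76
y0 = 60
x1 = 192
y1 = 168
fill = 'red'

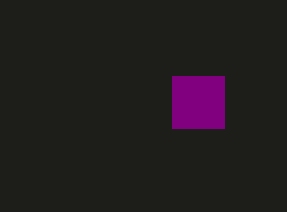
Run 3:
x0 = 172; y0 = 76; x1 = 224; y1 = 128; fill = 'purple'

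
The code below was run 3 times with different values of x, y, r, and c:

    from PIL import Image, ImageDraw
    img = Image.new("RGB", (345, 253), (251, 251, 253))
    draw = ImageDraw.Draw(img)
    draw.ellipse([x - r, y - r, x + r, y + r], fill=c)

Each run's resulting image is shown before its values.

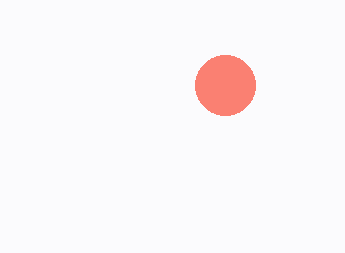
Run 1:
x = 225
y = 85
r = 30
c = 'salmon'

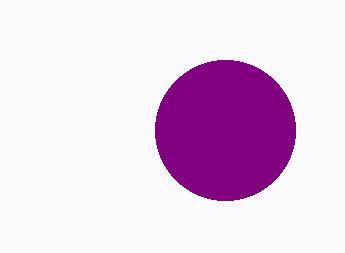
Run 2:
x = 225; y = 130; r = 70; c = 'purple'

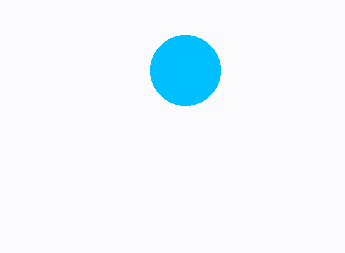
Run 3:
x = 185
y = 70
r = 35
c = 'deepskyblue'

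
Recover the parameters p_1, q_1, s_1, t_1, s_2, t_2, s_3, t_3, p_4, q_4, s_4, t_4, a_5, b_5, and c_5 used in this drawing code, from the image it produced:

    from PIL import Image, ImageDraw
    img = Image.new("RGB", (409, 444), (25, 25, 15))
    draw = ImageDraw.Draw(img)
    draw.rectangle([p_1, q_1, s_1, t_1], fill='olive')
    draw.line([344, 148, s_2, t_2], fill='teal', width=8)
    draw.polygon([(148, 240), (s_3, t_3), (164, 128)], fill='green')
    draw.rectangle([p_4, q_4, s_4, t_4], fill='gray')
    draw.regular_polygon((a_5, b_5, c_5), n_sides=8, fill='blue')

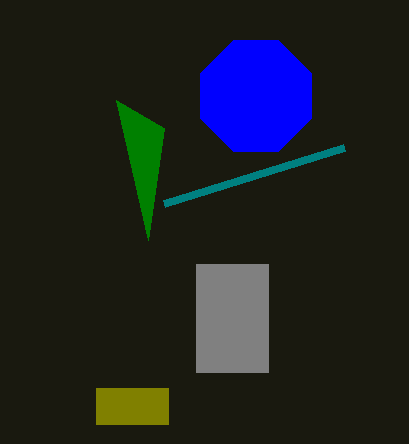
p_1 = 96
q_1 = 388
s_1 = 168
t_1 = 424
s_2 = 164
t_2 = 204
s_3 = 116
t_3 = 100
p_4 = 196
q_4 = 264
s_4 = 268
t_4 = 372
a_5 = 256
b_5 = 96
c_5 = 60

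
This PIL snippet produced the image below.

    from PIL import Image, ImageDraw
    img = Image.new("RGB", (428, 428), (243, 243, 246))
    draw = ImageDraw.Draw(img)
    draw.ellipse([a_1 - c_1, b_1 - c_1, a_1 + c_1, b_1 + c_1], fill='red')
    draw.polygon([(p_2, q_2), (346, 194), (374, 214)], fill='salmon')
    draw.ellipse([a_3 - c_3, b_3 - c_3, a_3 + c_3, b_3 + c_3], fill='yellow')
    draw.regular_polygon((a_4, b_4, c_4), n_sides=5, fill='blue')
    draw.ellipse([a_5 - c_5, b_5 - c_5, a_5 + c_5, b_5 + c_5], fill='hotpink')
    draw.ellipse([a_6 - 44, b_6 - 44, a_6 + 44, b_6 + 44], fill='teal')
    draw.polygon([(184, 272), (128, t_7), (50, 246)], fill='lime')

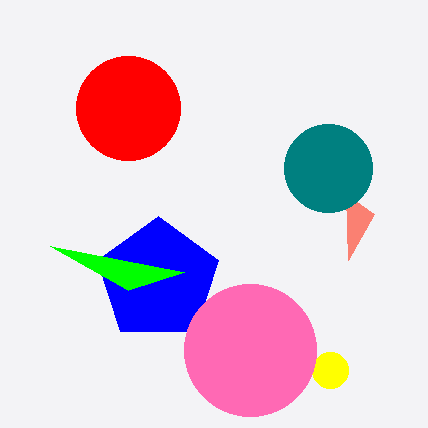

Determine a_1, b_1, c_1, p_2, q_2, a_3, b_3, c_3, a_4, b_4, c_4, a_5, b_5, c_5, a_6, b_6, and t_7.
a_1 = 128
b_1 = 108
c_1 = 52
p_2 = 348
q_2 = 260
a_3 = 330
b_3 = 370
c_3 = 18
a_4 = 158
b_4 = 280
c_4 = 64
a_5 = 250
b_5 = 350
c_5 = 66
a_6 = 328
b_6 = 168
t_7 = 290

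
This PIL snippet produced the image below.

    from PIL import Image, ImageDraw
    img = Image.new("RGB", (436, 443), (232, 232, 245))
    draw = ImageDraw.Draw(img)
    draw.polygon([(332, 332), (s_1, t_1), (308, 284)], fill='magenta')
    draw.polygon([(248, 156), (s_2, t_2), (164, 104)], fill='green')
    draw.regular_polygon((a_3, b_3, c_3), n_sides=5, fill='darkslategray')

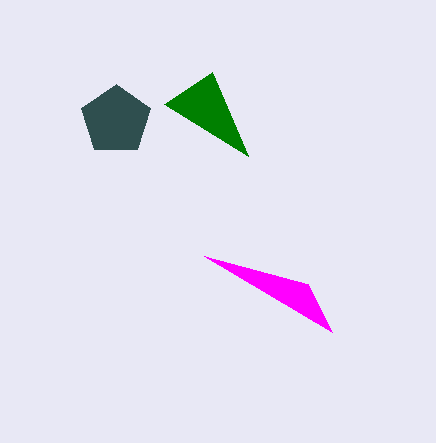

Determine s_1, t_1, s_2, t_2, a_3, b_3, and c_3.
s_1 = 204
t_1 = 256
s_2 = 212
t_2 = 72
a_3 = 116
b_3 = 120
c_3 = 36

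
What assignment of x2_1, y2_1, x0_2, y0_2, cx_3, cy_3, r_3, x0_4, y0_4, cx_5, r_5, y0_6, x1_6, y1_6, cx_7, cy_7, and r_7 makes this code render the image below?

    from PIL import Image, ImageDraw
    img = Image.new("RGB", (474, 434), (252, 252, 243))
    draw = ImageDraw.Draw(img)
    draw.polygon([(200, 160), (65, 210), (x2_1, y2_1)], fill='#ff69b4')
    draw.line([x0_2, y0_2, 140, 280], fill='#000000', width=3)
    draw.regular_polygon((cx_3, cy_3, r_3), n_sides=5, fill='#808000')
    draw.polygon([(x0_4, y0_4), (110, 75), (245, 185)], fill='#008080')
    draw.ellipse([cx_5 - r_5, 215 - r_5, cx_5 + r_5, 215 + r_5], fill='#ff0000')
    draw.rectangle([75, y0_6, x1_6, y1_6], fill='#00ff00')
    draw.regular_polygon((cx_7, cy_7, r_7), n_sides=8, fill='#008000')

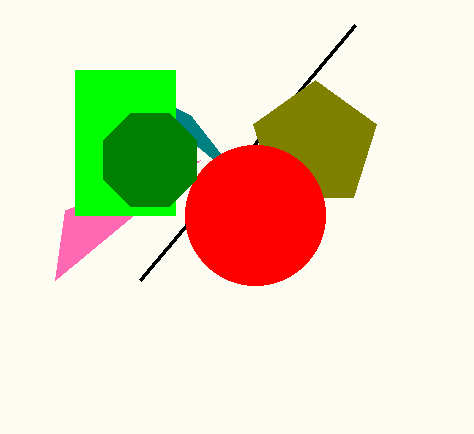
x2_1 = 55, y2_1 = 280, x0_2 = 355, y0_2 = 25, cx_3 = 315, cy_3 = 145, r_3 = 65, x0_4 = 190, y0_4 = 115, cx_5 = 255, r_5 = 70, y0_6 = 70, x1_6 = 175, y1_6 = 215, cx_7 = 150, cy_7 = 160, r_7 = 50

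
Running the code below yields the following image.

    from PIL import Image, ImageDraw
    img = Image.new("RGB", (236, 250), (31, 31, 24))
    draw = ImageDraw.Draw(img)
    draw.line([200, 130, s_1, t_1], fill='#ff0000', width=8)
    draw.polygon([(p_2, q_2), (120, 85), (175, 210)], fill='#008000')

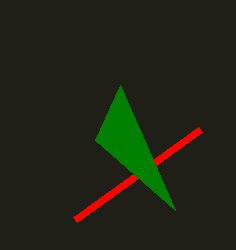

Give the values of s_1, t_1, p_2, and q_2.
s_1 = 75
t_1 = 220
p_2 = 95
q_2 = 140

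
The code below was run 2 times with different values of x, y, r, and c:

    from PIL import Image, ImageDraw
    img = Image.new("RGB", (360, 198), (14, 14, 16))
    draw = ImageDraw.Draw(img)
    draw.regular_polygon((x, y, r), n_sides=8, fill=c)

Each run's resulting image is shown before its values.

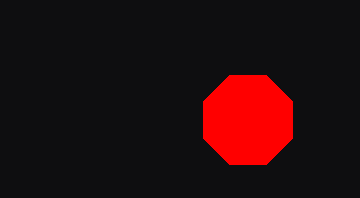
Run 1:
x = 248
y = 120
r = 48
c = 'red'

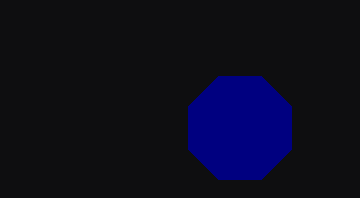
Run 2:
x = 240
y = 128
r = 56
c = 'navy'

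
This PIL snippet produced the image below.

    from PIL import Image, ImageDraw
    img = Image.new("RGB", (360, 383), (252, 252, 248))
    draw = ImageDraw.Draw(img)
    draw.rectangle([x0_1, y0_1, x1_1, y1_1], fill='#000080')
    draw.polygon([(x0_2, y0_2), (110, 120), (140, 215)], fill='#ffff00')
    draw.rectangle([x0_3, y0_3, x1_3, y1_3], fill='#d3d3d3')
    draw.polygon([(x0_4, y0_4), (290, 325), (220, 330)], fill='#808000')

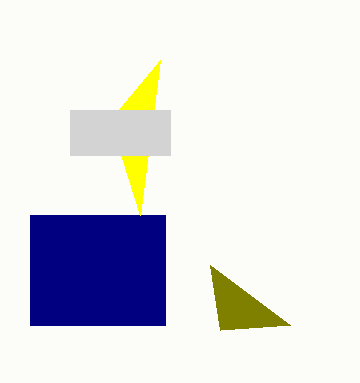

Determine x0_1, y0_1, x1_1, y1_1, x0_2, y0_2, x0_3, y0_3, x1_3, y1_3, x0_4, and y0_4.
x0_1 = 30; y0_1 = 215; x1_1 = 165; y1_1 = 325; x0_2 = 160; y0_2 = 60; x0_3 = 70; y0_3 = 110; x1_3 = 170; y1_3 = 155; x0_4 = 210; y0_4 = 265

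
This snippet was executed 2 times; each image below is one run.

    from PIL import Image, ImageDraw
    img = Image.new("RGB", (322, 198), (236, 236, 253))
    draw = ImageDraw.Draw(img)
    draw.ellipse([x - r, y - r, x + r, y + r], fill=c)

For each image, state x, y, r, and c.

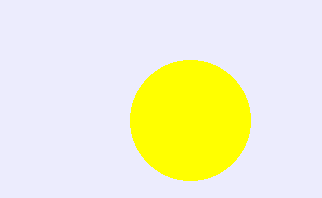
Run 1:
x = 190; y = 120; r = 60; c = 'yellow'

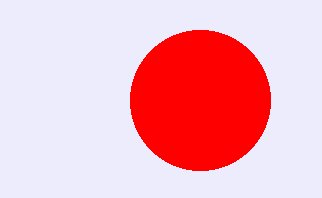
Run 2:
x = 200; y = 100; r = 70; c = 'red'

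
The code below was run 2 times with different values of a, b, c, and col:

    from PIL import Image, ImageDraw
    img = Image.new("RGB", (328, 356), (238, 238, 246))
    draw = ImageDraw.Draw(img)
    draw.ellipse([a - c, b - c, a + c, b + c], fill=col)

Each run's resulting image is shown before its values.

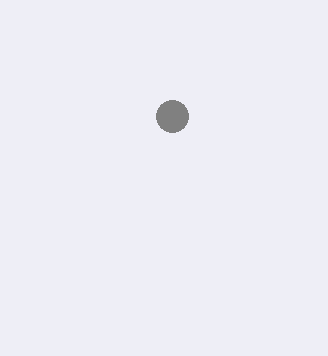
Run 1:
a = 172
b = 116
c = 16
col = 'gray'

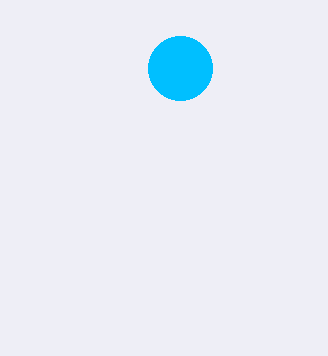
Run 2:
a = 180, b = 68, c = 32, col = 'deepskyblue'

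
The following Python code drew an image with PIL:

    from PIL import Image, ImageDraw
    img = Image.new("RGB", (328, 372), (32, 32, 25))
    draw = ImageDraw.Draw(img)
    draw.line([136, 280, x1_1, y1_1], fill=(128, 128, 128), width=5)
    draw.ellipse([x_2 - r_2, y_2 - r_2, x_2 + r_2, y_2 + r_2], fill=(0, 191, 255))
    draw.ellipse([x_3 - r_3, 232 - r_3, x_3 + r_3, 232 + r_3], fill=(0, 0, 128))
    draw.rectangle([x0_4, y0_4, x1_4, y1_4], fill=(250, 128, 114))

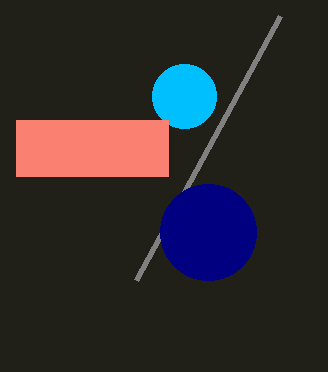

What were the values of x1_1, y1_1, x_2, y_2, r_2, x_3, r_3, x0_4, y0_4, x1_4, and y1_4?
x1_1 = 280, y1_1 = 16, x_2 = 184, y_2 = 96, r_2 = 32, x_3 = 208, r_3 = 48, x0_4 = 16, y0_4 = 120, x1_4 = 168, y1_4 = 176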